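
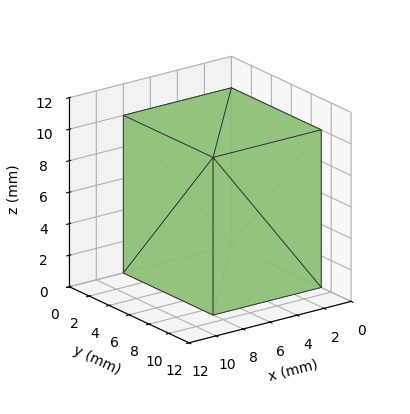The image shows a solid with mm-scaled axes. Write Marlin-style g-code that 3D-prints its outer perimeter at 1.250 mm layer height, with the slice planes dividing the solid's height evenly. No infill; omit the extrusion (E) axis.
Reading the render: the shape is a rectangular box, roughly 8 × 9 mm footprint and 10 mm tall (dimensions read to the nearest mm from the axis ticks). For the g-code, the solid's height is divided into equal slices at the stated Δz and each level perimeter traced with G1 moves after a G0 lift.

; perimeter-only toolpath
G21 ; units = mm
G90 ; absolute positioning
G28 ; home
; layer 1
G0 Z1.250
G0 X0.000 Y0.000
G1 X8.000 Y0.000
G1 X8.000 Y9.000
G1 X0.000 Y9.000
G1 X0.000 Y0.000
; layer 2
G0 Z2.500
G0 X0.000 Y0.000
G1 X8.000 Y0.000
G1 X8.000 Y9.000
G1 X0.000 Y9.000
G1 X0.000 Y0.000
; layer 3
G0 Z3.750
G0 X0.000 Y0.000
G1 X8.000 Y0.000
G1 X8.000 Y9.000
G1 X0.000 Y9.000
G1 X0.000 Y0.000
; layer 4
G0 Z5.000
G0 X0.000 Y0.000
G1 X8.000 Y0.000
G1 X8.000 Y9.000
G1 X0.000 Y9.000
G1 X0.000 Y0.000
; layer 5
G0 Z6.250
G0 X0.000 Y0.000
G1 X8.000 Y0.000
G1 X8.000 Y9.000
G1 X0.000 Y9.000
G1 X0.000 Y0.000
; layer 6
G0 Z7.500
G0 X0.000 Y0.000
G1 X8.000 Y0.000
G1 X8.000 Y9.000
G1 X0.000 Y9.000
G1 X0.000 Y0.000
; layer 7
G0 Z8.750
G0 X0.000 Y0.000
G1 X8.000 Y0.000
G1 X8.000 Y9.000
G1 X0.000 Y9.000
G1 X0.000 Y0.000
; layer 8
G0 Z10.000
G0 X0.000 Y0.000
G1 X8.000 Y0.000
G1 X8.000 Y9.000
G1 X0.000 Y9.000
G1 X0.000 Y0.000
M2 ; end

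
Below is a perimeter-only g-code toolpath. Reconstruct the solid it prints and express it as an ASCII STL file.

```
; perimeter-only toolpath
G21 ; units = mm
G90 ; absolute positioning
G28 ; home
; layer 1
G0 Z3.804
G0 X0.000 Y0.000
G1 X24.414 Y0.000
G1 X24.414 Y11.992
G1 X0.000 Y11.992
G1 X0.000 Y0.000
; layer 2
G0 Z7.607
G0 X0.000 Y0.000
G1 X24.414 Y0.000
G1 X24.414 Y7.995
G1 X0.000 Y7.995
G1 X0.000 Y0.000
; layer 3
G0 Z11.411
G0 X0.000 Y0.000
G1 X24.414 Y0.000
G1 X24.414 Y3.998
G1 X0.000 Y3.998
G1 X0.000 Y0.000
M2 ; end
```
solid part
  facet normal 0.0000 0.0000 -1.0000
    outer loop
      vertex 24.414 15.990 0.000
      vertex 24.414 0.000 0.000
      vertex 0.000 0.000 0.000
    endloop
  endfacet
  facet normal 0.0000 0.0000 -1.0000
    outer loop
      vertex 0.000 15.990 0.000
      vertex 24.414 15.990 0.000
      vertex 0.000 0.000 0.000
    endloop
  endfacet
  facet normal 0.0000 -1.0000 0.0000
    outer loop
      vertex 0.000 0.000 0.000
      vertex 24.414 0.000 0.000
      vertex 24.414 0.000 15.215
    endloop
  endfacet
  facet normal 0.0000 -1.0000 0.0000
    outer loop
      vertex 0.000 0.000 0.000
      vertex 24.414 0.000 15.215
      vertex 0.000 0.000 15.215
    endloop
  endfacet
  facet normal 0.0000 0.6893 0.7244
    outer loop
      vertex 0.000 0.000 15.215
      vertex 24.414 0.000 15.215
      vertex 24.414 15.990 0.000
    endloop
  endfacet
  facet normal 0.0000 0.6893 0.7244
    outer loop
      vertex 0.000 0.000 15.215
      vertex 24.414 15.990 0.000
      vertex 0.000 15.990 0.000
    endloop
  endfacet
  facet normal -1.0000 0.0000 0.0000
    outer loop
      vertex 0.000 0.000 15.215
      vertex 0.000 15.990 0.000
      vertex 0.000 0.000 0.000
    endloop
  endfacet
  facet normal 1.0000 0.0000 0.0000
    outer loop
      vertex 24.414 0.000 0.000
      vertex 24.414 15.990 0.000
      vertex 24.414 0.000 15.215
    endloop
  endfacet
endsolid part

The G0 Z moves step by Δz≈3.804 mm. The G1 loops shrink linearly with z, so the solid tapers from its base footprint up to z≈15.2. Closing with a flat bottom cap and the tapered top and triangulating gives 8 facets — a wedge (ramp): 24.4 × 16 mm base, rising to 15.2 mm along the y=0 edge and sloping linearly to z=0 at y=16.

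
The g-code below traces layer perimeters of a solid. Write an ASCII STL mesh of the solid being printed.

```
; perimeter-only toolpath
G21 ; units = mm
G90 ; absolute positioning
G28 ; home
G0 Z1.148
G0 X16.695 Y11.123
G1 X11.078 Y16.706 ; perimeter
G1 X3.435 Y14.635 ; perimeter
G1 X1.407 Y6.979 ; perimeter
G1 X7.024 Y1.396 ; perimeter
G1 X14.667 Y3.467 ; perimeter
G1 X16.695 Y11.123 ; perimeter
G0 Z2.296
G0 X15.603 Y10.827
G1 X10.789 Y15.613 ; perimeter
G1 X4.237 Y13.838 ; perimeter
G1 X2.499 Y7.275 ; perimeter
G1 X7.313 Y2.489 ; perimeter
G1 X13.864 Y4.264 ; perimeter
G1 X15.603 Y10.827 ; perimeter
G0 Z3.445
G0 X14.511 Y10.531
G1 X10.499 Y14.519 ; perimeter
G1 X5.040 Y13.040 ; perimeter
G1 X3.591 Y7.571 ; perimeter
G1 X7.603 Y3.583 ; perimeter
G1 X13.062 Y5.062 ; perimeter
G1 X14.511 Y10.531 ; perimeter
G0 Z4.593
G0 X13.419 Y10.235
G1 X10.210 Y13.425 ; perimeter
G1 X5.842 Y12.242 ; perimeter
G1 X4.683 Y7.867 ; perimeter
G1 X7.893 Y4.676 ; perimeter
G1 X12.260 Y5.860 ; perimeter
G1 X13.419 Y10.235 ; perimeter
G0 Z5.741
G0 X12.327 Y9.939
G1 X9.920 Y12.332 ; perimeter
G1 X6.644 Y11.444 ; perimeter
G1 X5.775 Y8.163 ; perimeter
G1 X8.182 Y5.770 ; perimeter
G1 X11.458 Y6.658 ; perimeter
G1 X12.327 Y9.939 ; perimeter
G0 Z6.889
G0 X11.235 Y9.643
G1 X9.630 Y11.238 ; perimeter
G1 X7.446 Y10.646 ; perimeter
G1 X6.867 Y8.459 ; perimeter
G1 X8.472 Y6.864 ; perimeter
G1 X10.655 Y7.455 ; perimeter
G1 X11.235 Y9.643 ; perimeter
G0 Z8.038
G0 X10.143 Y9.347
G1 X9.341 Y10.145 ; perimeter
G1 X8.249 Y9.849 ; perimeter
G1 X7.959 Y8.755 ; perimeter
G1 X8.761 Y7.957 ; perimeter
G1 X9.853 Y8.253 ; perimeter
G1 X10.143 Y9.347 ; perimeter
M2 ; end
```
solid part
  facet normal 0.0000 0.0000 -1.0000
    outer loop
      vertex 2.633 15.433 0.000
      vertex 11.368 17.800 0.000
      vertex 17.787 11.419 0.000
    endloop
  endfacet
  facet normal 0.0000 0.0000 -1.0000
    outer loop
      vertex 0.315 6.683 0.000
      vertex 2.633 15.433 0.000
      vertex 17.787 11.419 0.000
    endloop
  endfacet
  facet normal 0.0000 0.0000 -1.0000
    outer loop
      vertex 6.734 0.302 0.000
      vertex 0.315 6.683 0.000
      vertex 17.787 11.419 0.000
    endloop
  endfacet
  facet normal 0.0000 0.0000 -1.0000
    outer loop
      vertex 15.469 2.669 0.000
      vertex 6.734 0.302 0.000
      vertex 17.787 11.419 0.000
    endloop
  endfacet
  facet normal 0.5363 0.5395 0.6491
    outer loop
      vertex 17.787 11.419 0.000
      vertex 11.368 17.800 0.000
      vertex 9.051 9.051 9.186
    endloop
  endfacet
  facet normal -0.1990 0.7342 0.6491
    outer loop
      vertex 11.368 17.800 0.000
      vertex 2.633 15.433 0.000
      vertex 9.051 9.051 9.186
    endloop
  endfacet
  facet normal -0.7353 0.1948 0.6491
    outer loop
      vertex 2.633 15.433 0.000
      vertex 0.315 6.683 0.000
      vertex 9.051 9.051 9.186
    endloop
  endfacet
  facet normal -0.5363 -0.5395 0.6491
    outer loop
      vertex 0.315 6.683 0.000
      vertex 6.734 0.302 0.000
      vertex 9.051 9.051 9.186
    endloop
  endfacet
  facet normal 0.1990 -0.7342 0.6491
    outer loop
      vertex 6.734 0.302 0.000
      vertex 15.469 2.669 0.000
      vertex 9.051 9.051 9.186
    endloop
  endfacet
  facet normal 0.7353 -0.1948 0.6491
    outer loop
      vertex 15.469 2.669 0.000
      vertex 17.787 11.419 0.000
      vertex 9.051 9.051 9.186
    endloop
  endfacet
endsolid part

The G0 Z moves step by Δz≈1.148 mm. The G1 loops shrink linearly with z, so the solid tapers from its base footprint up to z≈9.19. Closing with a flat bottom cap and the tapered top and triangulating gives 10 facets — a regular 6-sided pyramid, base circumscribed radius ≈ 9.05 mm, apex at z ≈ 9.19 mm.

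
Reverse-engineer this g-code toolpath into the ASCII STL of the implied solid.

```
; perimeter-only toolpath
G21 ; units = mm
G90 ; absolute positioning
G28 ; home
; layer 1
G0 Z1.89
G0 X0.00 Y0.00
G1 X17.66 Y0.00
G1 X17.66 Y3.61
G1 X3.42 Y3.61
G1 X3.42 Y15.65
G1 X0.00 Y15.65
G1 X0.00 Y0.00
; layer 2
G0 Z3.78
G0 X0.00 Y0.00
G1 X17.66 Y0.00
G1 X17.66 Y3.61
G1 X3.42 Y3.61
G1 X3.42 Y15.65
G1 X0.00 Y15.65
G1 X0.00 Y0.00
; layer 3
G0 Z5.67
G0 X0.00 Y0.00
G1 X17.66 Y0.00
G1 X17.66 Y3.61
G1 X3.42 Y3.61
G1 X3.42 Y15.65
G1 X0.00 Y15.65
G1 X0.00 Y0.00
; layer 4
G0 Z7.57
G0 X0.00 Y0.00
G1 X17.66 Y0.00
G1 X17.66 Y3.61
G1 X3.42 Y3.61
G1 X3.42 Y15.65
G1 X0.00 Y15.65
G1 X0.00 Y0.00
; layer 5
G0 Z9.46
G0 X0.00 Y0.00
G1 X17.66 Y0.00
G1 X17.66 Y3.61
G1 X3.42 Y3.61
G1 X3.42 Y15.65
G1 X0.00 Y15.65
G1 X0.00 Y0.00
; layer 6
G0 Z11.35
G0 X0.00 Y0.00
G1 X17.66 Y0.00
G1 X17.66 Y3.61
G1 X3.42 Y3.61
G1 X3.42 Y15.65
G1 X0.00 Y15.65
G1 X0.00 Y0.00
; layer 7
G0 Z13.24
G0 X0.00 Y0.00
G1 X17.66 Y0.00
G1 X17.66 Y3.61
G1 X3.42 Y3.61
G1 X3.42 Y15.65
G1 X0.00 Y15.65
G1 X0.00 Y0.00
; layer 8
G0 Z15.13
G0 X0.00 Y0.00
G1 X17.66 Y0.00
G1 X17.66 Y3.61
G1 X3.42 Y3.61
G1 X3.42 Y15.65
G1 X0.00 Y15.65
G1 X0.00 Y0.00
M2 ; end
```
solid part
  facet normal 0.0000 0.0000 -1.0000
    outer loop
      vertex 17.66 3.61 0.00
      vertex 17.66 0.00 0.00
      vertex 0.00 0.00 0.00
    endloop
  endfacet
  facet normal 0.0000 0.0000 -1.0000
    outer loop
      vertex 3.42 3.61 0.00
      vertex 17.66 3.61 0.00
      vertex 0.00 0.00 0.00
    endloop
  endfacet
  facet normal 0.0000 0.0000 -1.0000
    outer loop
      vertex 3.42 15.65 0.00
      vertex 3.42 3.61 0.00
      vertex 0.00 0.00 0.00
    endloop
  endfacet
  facet normal 0.0000 0.0000 -1.0000
    outer loop
      vertex 0.00 15.65 0.00
      vertex 3.42 15.65 0.00
      vertex 0.00 0.00 0.00
    endloop
  endfacet
  facet normal 0.0000 0.0000 1.0000
    outer loop
      vertex 0.00 0.00 15.13
      vertex 17.66 0.00 15.13
      vertex 17.66 3.61 15.13
    endloop
  endfacet
  facet normal 0.0000 0.0000 1.0000
    outer loop
      vertex 0.00 0.00 15.13
      vertex 17.66 3.61 15.13
      vertex 3.42 3.61 15.13
    endloop
  endfacet
  facet normal 0.0000 0.0000 1.0000
    outer loop
      vertex 0.00 0.00 15.13
      vertex 3.42 3.61 15.13
      vertex 3.42 15.65 15.13
    endloop
  endfacet
  facet normal 0.0000 0.0000 1.0000
    outer loop
      vertex 0.00 0.00 15.13
      vertex 3.42 15.65 15.13
      vertex 0.00 15.65 15.13
    endloop
  endfacet
  facet normal 0.0000 -1.0000 0.0000
    outer loop
      vertex 0.00 0.00 0.00
      vertex 17.66 0.00 0.00
      vertex 17.66 0.00 15.13
    endloop
  endfacet
  facet normal 0.0000 -1.0000 0.0000
    outer loop
      vertex 0.00 0.00 0.00
      vertex 17.66 0.00 15.13
      vertex 0.00 0.00 15.13
    endloop
  endfacet
  facet normal 1.0000 0.0000 0.0000
    outer loop
      vertex 17.66 0.00 0.00
      vertex 17.66 3.61 0.00
      vertex 17.66 3.61 15.13
    endloop
  endfacet
  facet normal 1.0000 0.0000 0.0000
    outer loop
      vertex 17.66 0.00 0.00
      vertex 17.66 3.61 15.13
      vertex 17.66 0.00 15.13
    endloop
  endfacet
  facet normal 0.0000 1.0000 0.0000
    outer loop
      vertex 17.66 3.61 0.00
      vertex 3.42 3.61 0.00
      vertex 3.42 3.61 15.13
    endloop
  endfacet
  facet normal 0.0000 1.0000 0.0000
    outer loop
      vertex 17.66 3.61 0.00
      vertex 3.42 3.61 15.13
      vertex 17.66 3.61 15.13
    endloop
  endfacet
  facet normal 1.0000 0.0000 0.0000
    outer loop
      vertex 3.42 3.61 0.00
      vertex 3.42 15.65 0.00
      vertex 3.42 15.65 15.13
    endloop
  endfacet
  facet normal 1.0000 0.0000 0.0000
    outer loop
      vertex 3.42 3.61 0.00
      vertex 3.42 15.65 15.13
      vertex 3.42 3.61 15.13
    endloop
  endfacet
  facet normal 0.0000 1.0000 0.0000
    outer loop
      vertex 3.42 15.65 0.00
      vertex 0.00 15.65 0.00
      vertex 0.00 15.65 15.13
    endloop
  endfacet
  facet normal 0.0000 1.0000 0.0000
    outer loop
      vertex 3.42 15.65 0.00
      vertex 0.00 15.65 15.13
      vertex 3.42 15.65 15.13
    endloop
  endfacet
  facet normal -1.0000 0.0000 0.0000
    outer loop
      vertex 0.00 15.65 0.00
      vertex 0.00 0.00 0.00
      vertex 0.00 0.00 15.13
    endloop
  endfacet
  facet normal -1.0000 0.0000 0.0000
    outer loop
      vertex 0.00 15.65 0.00
      vertex 0.00 0.00 15.13
      vertex 0.00 15.65 15.13
    endloop
  endfacet
endsolid part

The G0 Z moves step by Δz≈1.89 mm. Every layer's G1 loop is the same polygon, so the solid is a straight extrusion of it from z=0 to z≈15.1. Closing with flat bottom and top caps and triangulating gives 20 facets — an L-shaped prism: outer 17.7 × 15.7 mm, arm thicknesses ≈ 3.61 mm (horizontal) and 3.42 mm (vertical), extruded 15.1 mm in z.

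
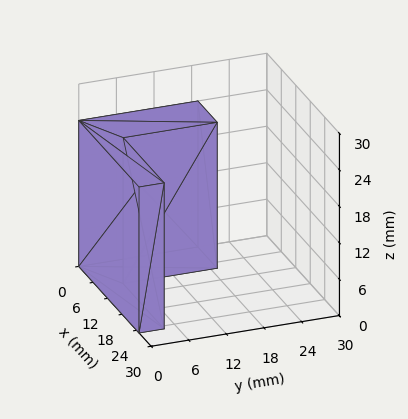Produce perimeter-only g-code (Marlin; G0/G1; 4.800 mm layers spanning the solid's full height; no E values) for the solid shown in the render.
Reading the render: the shape is an L-shaped prism: outer 25 × 19 mm, arm thicknesses ≈ 4 mm (horizontal) and 8 mm (vertical), extruded 24 mm in z (dimensions read to the nearest mm from the axis ticks). For the g-code, the solid's height is divided into equal slices at the stated Δz and each level perimeter traced with G1 moves after a G0 lift.

; perimeter-only toolpath
G21 ; units = mm
G90 ; absolute positioning
G28 ; home
; layer 1
G0 Z4.800
G0 X0.000 Y0.000
G1 X25.000 Y0.000
G1 X25.000 Y4.000
G1 X8.000 Y4.000
G1 X8.000 Y19.000
G1 X0.000 Y19.000
G1 X0.000 Y0.000
; layer 2
G0 Z9.600
G0 X0.000 Y0.000
G1 X25.000 Y0.000
G1 X25.000 Y4.000
G1 X8.000 Y4.000
G1 X8.000 Y19.000
G1 X0.000 Y19.000
G1 X0.000 Y0.000
; layer 3
G0 Z14.400
G0 X0.000 Y0.000
G1 X25.000 Y0.000
G1 X25.000 Y4.000
G1 X8.000 Y4.000
G1 X8.000 Y19.000
G1 X0.000 Y19.000
G1 X0.000 Y0.000
; layer 4
G0 Z19.200
G0 X0.000 Y0.000
G1 X25.000 Y0.000
G1 X25.000 Y4.000
G1 X8.000 Y4.000
G1 X8.000 Y19.000
G1 X0.000 Y19.000
G1 X0.000 Y0.000
; layer 5
G0 Z24.000
G0 X0.000 Y0.000
G1 X25.000 Y0.000
G1 X25.000 Y4.000
G1 X8.000 Y4.000
G1 X8.000 Y19.000
G1 X0.000 Y19.000
G1 X0.000 Y0.000
M2 ; end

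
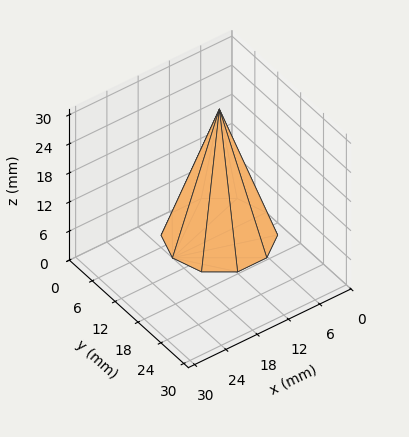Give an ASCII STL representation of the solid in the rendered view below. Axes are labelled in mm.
Reading the render: the shape is a regular 10-sided pyramid, base circumscribed radius ≈ 9 mm, apex at z ≈ 26 mm (dimensions read to the nearest mm from the axis ticks). For the STL, each face is triangulated and given an outward normal.

solid part
  facet normal 0.0000 0.0000 -1.0000
    outer loop
      vertex 11.8 17.6 0.0
      vertex 16.3 14.3 0.0
      vertex 18.0 9.0 0.0
    endloop
  endfacet
  facet normal 0.0000 0.0000 -1.0000
    outer loop
      vertex 6.2 17.6 0.0
      vertex 11.8 17.6 0.0
      vertex 18.0 9.0 0.0
    endloop
  endfacet
  facet normal 0.0000 0.0000 -1.0000
    outer loop
      vertex 1.7 14.3 0.0
      vertex 6.2 17.6 0.0
      vertex 18.0 9.0 0.0
    endloop
  endfacet
  facet normal 0.0000 0.0000 -1.0000
    outer loop
      vertex 0.0 9.0 0.0
      vertex 1.7 14.3 0.0
      vertex 18.0 9.0 0.0
    endloop
  endfacet
  facet normal 0.0000 0.0000 -1.0000
    outer loop
      vertex 1.7 3.7 0.0
      vertex 0.0 9.0 0.0
      vertex 18.0 9.0 0.0
    endloop
  endfacet
  facet normal 0.0000 0.0000 -1.0000
    outer loop
      vertex 6.2 0.4 0.0
      vertex 1.7 3.7 0.0
      vertex 18.0 9.0 0.0
    endloop
  endfacet
  facet normal 0.0000 0.0000 -1.0000
    outer loop
      vertex 11.8 0.4 0.0
      vertex 6.2 0.4 0.0
      vertex 18.0 9.0 0.0
    endloop
  endfacet
  facet normal 0.0000 0.0000 -1.0000
    outer loop
      vertex 16.3 3.7 0.0
      vertex 11.8 0.4 0.0
      vertex 18.0 9.0 0.0
    endloop
  endfacet
  facet normal 0.9044 0.2901 0.3130
    outer loop
      vertex 18.0 9.0 0.0
      vertex 16.3 14.3 0.0
      vertex 9.0 9.0 26.0
    endloop
  endfacet
  facet normal 0.5615 0.7657 0.3137
    outer loop
      vertex 16.3 14.3 0.0
      vertex 11.8 17.6 0.0
      vertex 9.0 9.0 26.0
    endloop
  endfacet
  facet normal 0.0000 0.9494 0.3140
    outer loop
      vertex 11.8 17.6 0.0
      vertex 6.2 17.6 0.0
      vertex 9.0 9.0 26.0
    endloop
  endfacet
  facet normal -0.5615 0.7657 0.3137
    outer loop
      vertex 6.2 17.6 0.0
      vertex 1.7 14.3 0.0
      vertex 9.0 9.0 26.0
    endloop
  endfacet
  facet normal -0.9044 0.2901 0.3130
    outer loop
      vertex 1.7 14.3 0.0
      vertex 0.0 9.0 0.0
      vertex 9.0 9.0 26.0
    endloop
  endfacet
  facet normal -0.9044 -0.2901 0.3130
    outer loop
      vertex 0.0 9.0 0.0
      vertex 1.7 3.7 0.0
      vertex 9.0 9.0 26.0
    endloop
  endfacet
  facet normal -0.5615 -0.7657 0.3137
    outer loop
      vertex 1.7 3.7 0.0
      vertex 6.2 0.4 0.0
      vertex 9.0 9.0 26.0
    endloop
  endfacet
  facet normal 0.0000 -0.9494 0.3140
    outer loop
      vertex 6.2 0.4 0.0
      vertex 11.8 0.4 0.0
      vertex 9.0 9.0 26.0
    endloop
  endfacet
  facet normal 0.5615 -0.7657 0.3137
    outer loop
      vertex 11.8 0.4 0.0
      vertex 16.3 3.7 0.0
      vertex 9.0 9.0 26.0
    endloop
  endfacet
  facet normal 0.9044 -0.2901 0.3130
    outer loop
      vertex 16.3 3.7 0.0
      vertex 18.0 9.0 0.0
      vertex 9.0 9.0 26.0
    endloop
  endfacet
endsolid part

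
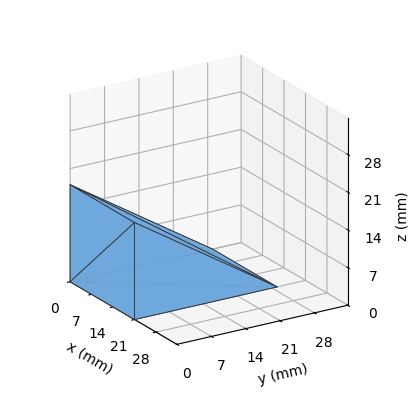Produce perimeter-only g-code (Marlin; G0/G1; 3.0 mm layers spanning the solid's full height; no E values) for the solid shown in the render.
Reading the render: the shape is a wedge (ramp): 21 × 29 mm base, rising to 18 mm along the y=0 edge and sloping linearly to z=0 at y=29 (dimensions read to the nearest mm from the axis ticks). For the g-code, the solid's height is divided into equal slices at the stated Δz and each level perimeter traced with G1 moves after a G0 lift.

; perimeter-only toolpath
G21 ; units = mm
G90 ; absolute positioning
G28 ; home
; layer 1
G0 Z3.0
G0 X0.0 Y0.0
G1 X21.0 Y0.0
G1 X21.0 Y24.2
G1 X0.0 Y24.2
G1 X0.0 Y0.0
; layer 2
G0 Z6.0
G0 X0.0 Y0.0
G1 X21.0 Y0.0
G1 X21.0 Y19.3
G1 X0.0 Y19.3
G1 X0.0 Y0.0
; layer 3
G0 Z9.0
G0 X0.0 Y0.0
G1 X21.0 Y0.0
G1 X21.0 Y14.5
G1 X0.0 Y14.5
G1 X0.0 Y0.0
; layer 4
G0 Z12.0
G0 X0.0 Y0.0
G1 X21.0 Y0.0
G1 X21.0 Y9.7
G1 X0.0 Y9.7
G1 X0.0 Y0.0
; layer 5
G0 Z15.0
G0 X0.0 Y0.0
G1 X21.0 Y0.0
G1 X21.0 Y4.8
G1 X0.0 Y4.8
G1 X0.0 Y0.0
M2 ; end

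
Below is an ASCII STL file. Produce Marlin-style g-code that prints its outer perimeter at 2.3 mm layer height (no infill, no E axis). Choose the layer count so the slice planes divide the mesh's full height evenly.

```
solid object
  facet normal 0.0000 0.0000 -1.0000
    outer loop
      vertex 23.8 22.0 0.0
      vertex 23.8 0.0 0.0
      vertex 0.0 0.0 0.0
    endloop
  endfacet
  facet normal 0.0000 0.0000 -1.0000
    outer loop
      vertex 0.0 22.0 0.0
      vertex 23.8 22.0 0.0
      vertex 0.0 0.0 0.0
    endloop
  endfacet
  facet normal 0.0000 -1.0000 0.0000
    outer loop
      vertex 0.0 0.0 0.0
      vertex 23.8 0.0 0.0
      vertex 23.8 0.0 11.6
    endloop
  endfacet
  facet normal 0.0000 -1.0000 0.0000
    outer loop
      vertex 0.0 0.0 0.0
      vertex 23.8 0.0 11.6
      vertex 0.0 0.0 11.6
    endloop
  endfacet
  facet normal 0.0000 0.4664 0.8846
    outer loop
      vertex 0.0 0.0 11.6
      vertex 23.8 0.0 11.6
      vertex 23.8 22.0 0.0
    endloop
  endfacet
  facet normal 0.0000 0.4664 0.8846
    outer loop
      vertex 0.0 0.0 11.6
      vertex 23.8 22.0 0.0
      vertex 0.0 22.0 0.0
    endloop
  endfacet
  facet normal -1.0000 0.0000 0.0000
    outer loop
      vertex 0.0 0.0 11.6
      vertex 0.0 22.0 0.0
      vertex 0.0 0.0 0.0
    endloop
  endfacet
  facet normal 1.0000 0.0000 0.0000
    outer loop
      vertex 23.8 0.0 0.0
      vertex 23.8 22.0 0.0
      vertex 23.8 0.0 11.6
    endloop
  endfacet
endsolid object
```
; perimeter-only toolpath
G21 ; units = mm
G90 ; absolute positioning
G28 ; home
; layer 1
G0 Z2.3
G0 X0.0 Y0.0
G1 X23.8 Y0.0
G1 X23.8 Y17.6
G1 X0.0 Y17.6
G1 X0.0 Y0.0
; layer 2
G0 Z4.6
G0 X0.0 Y0.0
G1 X23.8 Y0.0
G1 X23.8 Y13.2
G1 X0.0 Y13.2
G1 X0.0 Y0.0
; layer 3
G0 Z7.0
G0 X0.0 Y0.0
G1 X23.8 Y0.0
G1 X23.8 Y8.8
G1 X0.0 Y8.8
G1 X0.0 Y0.0
; layer 4
G0 Z9.3
G0 X0.0 Y0.0
G1 X23.8 Y0.0
G1 X23.8 Y4.4
G1 X0.0 Y4.4
G1 X0.0 Y0.0
M2 ; end

The solid is a wedge (ramp): 23.8 × 22 mm base, rising to 11.6 mm along the y=0 edge and sloping linearly to z=0 at y=22. Slicing at Δz = 2.3 mm — 5 equal slices spanning the solid's height, so layer i sits at z = i·h/5 — gives 4 non-empty perimeters. Each is a 4-segment closed polygon; G0 lifts to the layer z and rapids to the start vertex, then G1 traces the edges. The cross-section shrinks linearly with z (the slice at the apex is degenerate and omitted).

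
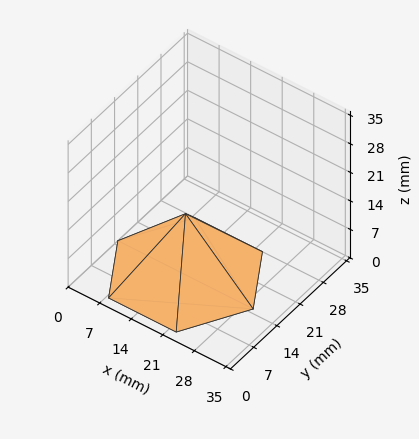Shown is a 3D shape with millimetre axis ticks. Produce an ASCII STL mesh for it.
Reading the render: the shape is a regular 6-sided pyramid, base circumscribed radius ≈ 15 mm, apex at z ≈ 15 mm (dimensions read to the nearest mm from the axis ticks). For the STL, each face is triangulated and given an outward normal.

solid part
  facet normal 0.0000 0.0000 -1.0000
    outer loop
      vertex 7.50 27.99 0.00
      vertex 22.50 27.99 0.00
      vertex 30.00 15.00 0.00
    endloop
  endfacet
  facet normal 0.0000 0.0000 -1.0000
    outer loop
      vertex 0.00 15.00 0.00
      vertex 7.50 27.99 0.00
      vertex 30.00 15.00 0.00
    endloop
  endfacet
  facet normal 0.0000 0.0000 -1.0000
    outer loop
      vertex 7.50 2.01 0.00
      vertex 0.00 15.00 0.00
      vertex 30.00 15.00 0.00
    endloop
  endfacet
  facet normal 0.0000 0.0000 -1.0000
    outer loop
      vertex 22.50 2.01 0.00
      vertex 7.50 2.01 0.00
      vertex 30.00 15.00 0.00
    endloop
  endfacet
  facet normal 0.6547 0.3780 0.6547
    outer loop
      vertex 30.00 15.00 0.00
      vertex 22.50 27.99 0.00
      vertex 15.00 15.00 15.00
    endloop
  endfacet
  facet normal 0.0000 0.7559 0.6546
    outer loop
      vertex 22.50 27.99 0.00
      vertex 7.50 27.99 0.00
      vertex 15.00 15.00 15.00
    endloop
  endfacet
  facet normal -0.6547 0.3780 0.6547
    outer loop
      vertex 7.50 27.99 0.00
      vertex 0.00 15.00 0.00
      vertex 15.00 15.00 15.00
    endloop
  endfacet
  facet normal -0.6547 -0.3780 0.6547
    outer loop
      vertex 0.00 15.00 0.00
      vertex 7.50 2.01 0.00
      vertex 15.00 15.00 15.00
    endloop
  endfacet
  facet normal 0.0000 -0.7559 0.6546
    outer loop
      vertex 7.50 2.01 0.00
      vertex 22.50 2.01 0.00
      vertex 15.00 15.00 15.00
    endloop
  endfacet
  facet normal 0.6547 -0.3780 0.6547
    outer loop
      vertex 22.50 2.01 0.00
      vertex 30.00 15.00 0.00
      vertex 15.00 15.00 15.00
    endloop
  endfacet
endsolid part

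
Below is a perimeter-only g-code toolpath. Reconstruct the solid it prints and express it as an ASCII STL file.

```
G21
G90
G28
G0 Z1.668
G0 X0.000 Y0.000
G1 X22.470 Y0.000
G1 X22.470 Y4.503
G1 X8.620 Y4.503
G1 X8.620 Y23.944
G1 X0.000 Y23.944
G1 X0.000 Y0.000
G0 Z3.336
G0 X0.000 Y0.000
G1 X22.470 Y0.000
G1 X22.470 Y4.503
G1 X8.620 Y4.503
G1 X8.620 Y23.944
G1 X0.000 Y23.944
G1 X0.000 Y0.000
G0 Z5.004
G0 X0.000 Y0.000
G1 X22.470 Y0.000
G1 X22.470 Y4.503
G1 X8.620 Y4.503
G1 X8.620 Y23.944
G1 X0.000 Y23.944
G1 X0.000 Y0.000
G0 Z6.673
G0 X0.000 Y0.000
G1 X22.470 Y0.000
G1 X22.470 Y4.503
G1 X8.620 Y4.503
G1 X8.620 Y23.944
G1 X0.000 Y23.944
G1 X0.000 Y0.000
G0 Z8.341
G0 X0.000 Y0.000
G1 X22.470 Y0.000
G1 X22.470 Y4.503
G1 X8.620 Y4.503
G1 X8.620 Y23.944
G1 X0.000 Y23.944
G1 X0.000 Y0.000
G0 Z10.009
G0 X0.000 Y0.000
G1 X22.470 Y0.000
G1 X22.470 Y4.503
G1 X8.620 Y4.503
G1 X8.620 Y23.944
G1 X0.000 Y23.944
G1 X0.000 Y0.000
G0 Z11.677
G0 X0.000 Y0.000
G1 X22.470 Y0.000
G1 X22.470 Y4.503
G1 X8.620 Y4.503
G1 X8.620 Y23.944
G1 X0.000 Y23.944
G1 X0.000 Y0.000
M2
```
solid part
  facet normal 0.0000 0.0000 -1.0000
    outer loop
      vertex 22.470 4.503 0.000
      vertex 22.470 0.000 0.000
      vertex 0.000 0.000 0.000
    endloop
  endfacet
  facet normal 0.0000 0.0000 -1.0000
    outer loop
      vertex 8.620 4.503 0.000
      vertex 22.470 4.503 0.000
      vertex 0.000 0.000 0.000
    endloop
  endfacet
  facet normal 0.0000 0.0000 -1.0000
    outer loop
      vertex 8.620 23.944 0.000
      vertex 8.620 4.503 0.000
      vertex 0.000 0.000 0.000
    endloop
  endfacet
  facet normal 0.0000 0.0000 -1.0000
    outer loop
      vertex 0.000 23.944 0.000
      vertex 8.620 23.944 0.000
      vertex 0.000 0.000 0.000
    endloop
  endfacet
  facet normal 0.0000 0.0000 1.0000
    outer loop
      vertex 0.000 0.000 11.677
      vertex 22.470 0.000 11.677
      vertex 22.470 4.503 11.677
    endloop
  endfacet
  facet normal 0.0000 0.0000 1.0000
    outer loop
      vertex 0.000 0.000 11.677
      vertex 22.470 4.503 11.677
      vertex 8.620 4.503 11.677
    endloop
  endfacet
  facet normal 0.0000 0.0000 1.0000
    outer loop
      vertex 0.000 0.000 11.677
      vertex 8.620 4.503 11.677
      vertex 8.620 23.944 11.677
    endloop
  endfacet
  facet normal 0.0000 0.0000 1.0000
    outer loop
      vertex 0.000 0.000 11.677
      vertex 8.620 23.944 11.677
      vertex 0.000 23.944 11.677
    endloop
  endfacet
  facet normal 0.0000 -1.0000 0.0000
    outer loop
      vertex 0.000 0.000 0.000
      vertex 22.470 0.000 0.000
      vertex 22.470 0.000 11.677
    endloop
  endfacet
  facet normal 0.0000 -1.0000 0.0000
    outer loop
      vertex 0.000 0.000 0.000
      vertex 22.470 0.000 11.677
      vertex 0.000 0.000 11.677
    endloop
  endfacet
  facet normal 1.0000 0.0000 0.0000
    outer loop
      vertex 22.470 0.000 0.000
      vertex 22.470 4.503 0.000
      vertex 22.470 4.503 11.677
    endloop
  endfacet
  facet normal 1.0000 0.0000 0.0000
    outer loop
      vertex 22.470 0.000 0.000
      vertex 22.470 4.503 11.677
      vertex 22.470 0.000 11.677
    endloop
  endfacet
  facet normal 0.0000 1.0000 0.0000
    outer loop
      vertex 22.470 4.503 0.000
      vertex 8.620 4.503 0.000
      vertex 8.620 4.503 11.677
    endloop
  endfacet
  facet normal 0.0000 1.0000 0.0000
    outer loop
      vertex 22.470 4.503 0.000
      vertex 8.620 4.503 11.677
      vertex 22.470 4.503 11.677
    endloop
  endfacet
  facet normal 1.0000 0.0000 0.0000
    outer loop
      vertex 8.620 4.503 0.000
      vertex 8.620 23.944 0.000
      vertex 8.620 23.944 11.677
    endloop
  endfacet
  facet normal 1.0000 0.0000 0.0000
    outer loop
      vertex 8.620 4.503 0.000
      vertex 8.620 23.944 11.677
      vertex 8.620 4.503 11.677
    endloop
  endfacet
  facet normal 0.0000 1.0000 0.0000
    outer loop
      vertex 8.620 23.944 0.000
      vertex 0.000 23.944 0.000
      vertex 0.000 23.944 11.677
    endloop
  endfacet
  facet normal 0.0000 1.0000 0.0000
    outer loop
      vertex 8.620 23.944 0.000
      vertex 0.000 23.944 11.677
      vertex 8.620 23.944 11.677
    endloop
  endfacet
  facet normal -1.0000 0.0000 0.0000
    outer loop
      vertex 0.000 23.944 0.000
      vertex 0.000 0.000 0.000
      vertex 0.000 0.000 11.677
    endloop
  endfacet
  facet normal -1.0000 0.0000 0.0000
    outer loop
      vertex 0.000 23.944 0.000
      vertex 0.000 0.000 11.677
      vertex 0.000 23.944 11.677
    endloop
  endfacet
endsolid part

The G0 Z moves step by Δz≈1.668 mm. Every layer's G1 loop is the same polygon, so the solid is a straight extrusion of it from z=0 to z≈11.7. Closing with flat bottom and top caps and triangulating gives 20 facets — an L-shaped prism: outer 22.5 × 23.9 mm, arm thicknesses ≈ 4.5 mm (horizontal) and 8.62 mm (vertical), extruded 11.7 mm in z.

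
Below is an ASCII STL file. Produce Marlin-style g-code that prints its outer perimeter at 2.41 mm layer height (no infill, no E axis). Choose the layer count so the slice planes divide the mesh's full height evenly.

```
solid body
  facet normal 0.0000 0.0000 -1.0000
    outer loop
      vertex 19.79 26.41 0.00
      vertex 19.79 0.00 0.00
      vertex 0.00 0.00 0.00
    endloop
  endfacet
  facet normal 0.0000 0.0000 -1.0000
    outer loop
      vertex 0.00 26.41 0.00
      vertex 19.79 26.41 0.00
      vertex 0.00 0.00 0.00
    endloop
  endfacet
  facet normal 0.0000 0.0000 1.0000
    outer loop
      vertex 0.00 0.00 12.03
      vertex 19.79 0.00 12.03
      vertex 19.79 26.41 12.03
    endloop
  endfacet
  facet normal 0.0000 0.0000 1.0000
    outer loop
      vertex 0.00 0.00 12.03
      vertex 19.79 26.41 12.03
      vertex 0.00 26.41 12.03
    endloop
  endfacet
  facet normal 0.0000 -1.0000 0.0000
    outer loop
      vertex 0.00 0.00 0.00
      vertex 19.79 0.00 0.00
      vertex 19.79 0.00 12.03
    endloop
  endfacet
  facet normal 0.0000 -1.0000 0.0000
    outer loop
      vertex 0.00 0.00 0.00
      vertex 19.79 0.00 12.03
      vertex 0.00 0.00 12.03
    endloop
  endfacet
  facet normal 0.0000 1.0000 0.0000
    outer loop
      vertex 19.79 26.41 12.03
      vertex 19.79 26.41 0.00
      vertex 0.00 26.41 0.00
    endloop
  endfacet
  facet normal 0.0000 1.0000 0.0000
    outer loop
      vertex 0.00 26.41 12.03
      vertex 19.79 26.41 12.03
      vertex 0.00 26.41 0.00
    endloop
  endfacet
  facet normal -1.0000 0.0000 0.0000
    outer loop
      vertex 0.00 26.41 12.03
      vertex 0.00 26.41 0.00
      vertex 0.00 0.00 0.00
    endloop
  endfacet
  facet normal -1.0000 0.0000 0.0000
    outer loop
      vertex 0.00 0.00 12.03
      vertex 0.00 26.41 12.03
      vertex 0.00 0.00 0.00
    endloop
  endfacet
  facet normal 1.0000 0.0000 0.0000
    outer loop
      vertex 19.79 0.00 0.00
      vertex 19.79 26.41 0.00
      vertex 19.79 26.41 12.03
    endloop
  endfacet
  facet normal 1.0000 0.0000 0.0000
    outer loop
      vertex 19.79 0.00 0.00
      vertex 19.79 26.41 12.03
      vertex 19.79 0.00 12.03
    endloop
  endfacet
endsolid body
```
; perimeter-only toolpath
G21 ; units = mm
G90 ; absolute positioning
G28 ; home
; layer 1
G0 Z2.41
G0 X0.00 Y0.00
G1 X19.79 Y0.00
G1 X19.79 Y26.41
G1 X0.00 Y26.41
G1 X0.00 Y0.00
; layer 2
G0 Z4.81
G0 X0.00 Y0.00
G1 X19.79 Y0.00
G1 X19.79 Y26.41
G1 X0.00 Y26.41
G1 X0.00 Y0.00
; layer 3
G0 Z7.22
G0 X0.00 Y0.00
G1 X19.79 Y0.00
G1 X19.79 Y26.41
G1 X0.00 Y26.41
G1 X0.00 Y0.00
; layer 4
G0 Z9.62
G0 X0.00 Y0.00
G1 X19.79 Y0.00
G1 X19.79 Y26.41
G1 X0.00 Y26.41
G1 X0.00 Y0.00
; layer 5
G0 Z12.03
G0 X0.00 Y0.00
G1 X19.79 Y0.00
G1 X19.79 Y26.41
G1 X0.00 Y26.41
G1 X0.00 Y0.00
M2 ; end

The solid is a rectangular box, roughly 19.8 × 26.4 mm footprint and 12 mm tall. Slicing at Δz = 2.41 mm — 5 equal slices spanning the solid's height, so layer i sits at z = i·h/5 — gives 5 non-empty perimeters. Each is a 4-segment closed polygon; G0 lifts to the layer z and rapids to the start vertex, then G1 traces the edges.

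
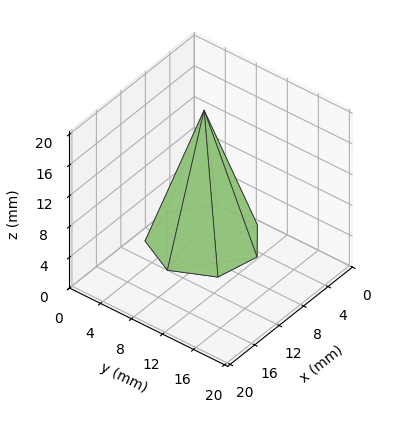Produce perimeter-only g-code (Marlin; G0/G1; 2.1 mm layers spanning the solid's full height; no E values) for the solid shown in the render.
Reading the render: the shape is a regular 7-sided pyramid, base circumscribed radius ≈ 6 mm, apex at z ≈ 17 mm (dimensions read to the nearest mm from the axis ticks). For the g-code, the solid's height is divided into equal slices at the stated Δz and each level perimeter traced with G1 moves after a G0 lift.

; perimeter-only toolpath
G21 ; units = mm
G90 ; absolute positioning
G28 ; home
; layer 1
G0 Z2.1
G0 X11.2 Y6.0
G1 X9.2 Y10.1
G1 X4.9 Y11.1
G1 X1.3 Y8.3
G1 X1.3 Y3.7
G1 X4.9 Y0.9
G1 X9.2 Y1.9
G1 X11.2 Y6.0
; layer 2
G0 Z4.2
G0 X10.5 Y6.0
G1 X8.8 Y9.5
G1 X5.0 Y10.4
G1 X1.9 Y7.9
G1 X1.9 Y4.0
G1 X5.0 Y1.6
G1 X8.8 Y2.5
G1 X10.5 Y6.0
; layer 3
G0 Z6.4
G0 X9.8 Y6.0
G1 X8.3 Y8.9
G1 X5.2 Y9.6
G1 X2.6 Y7.6
G1 X2.6 Y4.4
G1 X5.2 Y2.4
G1 X8.3 Y3.1
G1 X9.8 Y6.0
; layer 4
G0 Z8.5
G0 X9.0 Y6.0
G1 X7.8 Y8.3
G1 X5.3 Y8.9
G1 X3.3 Y7.3
G1 X3.3 Y4.7
G1 X5.3 Y3.1
G1 X7.8 Y3.6
G1 X9.0 Y6.0
; layer 5
G0 Z10.6
G0 X8.2 Y6.0
G1 X7.4 Y7.8
G1 X5.5 Y8.2
G1 X4.0 Y7.0
G1 X4.0 Y5.0
G1 X5.5 Y3.8
G1 X7.4 Y4.2
G1 X8.2 Y6.0
; layer 6
G0 Z12.8
G0 X7.5 Y6.0
G1 X6.9 Y7.2
G1 X5.7 Y7.5
G1 X4.7 Y6.7
G1 X4.7 Y5.3
G1 X5.7 Y4.5
G1 X6.9 Y4.8
G1 X7.5 Y6.0
; layer 7
G0 Z14.9
G0 X6.8 Y6.0
G1 X6.5 Y6.6
G1 X5.8 Y6.7
G1 X5.3 Y6.3
G1 X5.3 Y5.7
G1 X5.8 Y5.3
G1 X6.5 Y5.4
G1 X6.8 Y6.0
M2 ; end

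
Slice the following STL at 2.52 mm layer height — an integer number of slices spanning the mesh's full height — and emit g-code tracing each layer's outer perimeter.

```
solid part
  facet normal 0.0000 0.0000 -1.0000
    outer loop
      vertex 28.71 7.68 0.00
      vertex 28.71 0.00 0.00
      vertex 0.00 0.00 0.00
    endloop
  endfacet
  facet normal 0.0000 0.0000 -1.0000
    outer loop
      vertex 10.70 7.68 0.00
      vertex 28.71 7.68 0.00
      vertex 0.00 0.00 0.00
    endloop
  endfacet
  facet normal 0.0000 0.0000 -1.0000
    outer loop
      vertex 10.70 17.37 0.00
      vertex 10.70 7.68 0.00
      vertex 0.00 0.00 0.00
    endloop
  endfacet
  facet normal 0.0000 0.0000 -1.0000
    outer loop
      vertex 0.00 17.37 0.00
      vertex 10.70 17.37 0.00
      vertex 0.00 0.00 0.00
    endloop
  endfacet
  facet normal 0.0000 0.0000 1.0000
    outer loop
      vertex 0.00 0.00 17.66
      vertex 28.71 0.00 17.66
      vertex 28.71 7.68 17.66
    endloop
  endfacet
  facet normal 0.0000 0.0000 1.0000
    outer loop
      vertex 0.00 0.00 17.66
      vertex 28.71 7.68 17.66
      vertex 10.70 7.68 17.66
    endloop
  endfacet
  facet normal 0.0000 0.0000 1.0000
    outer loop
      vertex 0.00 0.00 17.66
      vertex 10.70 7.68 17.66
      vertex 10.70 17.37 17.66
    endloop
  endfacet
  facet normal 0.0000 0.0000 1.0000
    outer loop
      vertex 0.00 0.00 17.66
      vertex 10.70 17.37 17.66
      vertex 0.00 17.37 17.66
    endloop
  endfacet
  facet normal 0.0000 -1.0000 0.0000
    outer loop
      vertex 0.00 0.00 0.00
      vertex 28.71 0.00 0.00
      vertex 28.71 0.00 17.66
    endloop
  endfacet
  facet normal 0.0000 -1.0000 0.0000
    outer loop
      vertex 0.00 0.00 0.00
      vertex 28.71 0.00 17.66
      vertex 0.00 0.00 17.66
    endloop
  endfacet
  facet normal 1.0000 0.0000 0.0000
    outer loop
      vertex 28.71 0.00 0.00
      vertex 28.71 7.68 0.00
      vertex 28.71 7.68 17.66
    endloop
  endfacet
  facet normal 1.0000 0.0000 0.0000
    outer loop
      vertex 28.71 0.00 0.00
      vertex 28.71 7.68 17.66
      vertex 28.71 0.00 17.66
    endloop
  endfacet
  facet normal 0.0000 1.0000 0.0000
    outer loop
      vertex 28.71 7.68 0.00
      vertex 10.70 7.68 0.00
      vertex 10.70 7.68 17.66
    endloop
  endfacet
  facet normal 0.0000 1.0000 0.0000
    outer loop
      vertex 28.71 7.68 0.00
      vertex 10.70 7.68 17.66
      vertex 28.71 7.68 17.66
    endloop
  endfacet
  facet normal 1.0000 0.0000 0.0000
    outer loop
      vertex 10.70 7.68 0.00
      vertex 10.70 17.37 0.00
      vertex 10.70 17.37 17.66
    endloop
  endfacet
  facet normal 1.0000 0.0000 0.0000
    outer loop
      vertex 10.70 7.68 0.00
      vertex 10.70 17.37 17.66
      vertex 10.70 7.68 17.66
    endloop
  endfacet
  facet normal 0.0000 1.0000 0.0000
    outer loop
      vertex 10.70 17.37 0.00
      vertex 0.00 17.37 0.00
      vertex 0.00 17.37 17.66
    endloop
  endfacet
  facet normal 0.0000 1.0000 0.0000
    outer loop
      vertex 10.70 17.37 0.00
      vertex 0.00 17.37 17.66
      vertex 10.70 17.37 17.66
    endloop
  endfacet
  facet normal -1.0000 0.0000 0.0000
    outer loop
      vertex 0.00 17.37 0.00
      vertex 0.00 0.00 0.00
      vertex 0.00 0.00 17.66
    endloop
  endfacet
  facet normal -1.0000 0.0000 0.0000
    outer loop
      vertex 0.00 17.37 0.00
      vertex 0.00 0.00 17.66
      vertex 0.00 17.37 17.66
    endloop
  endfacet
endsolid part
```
; perimeter-only toolpath
G21 ; units = mm
G90 ; absolute positioning
G28 ; home
; layer 1
G0 Z2.52
G0 X0.00 Y0.00
G1 X28.71 Y0.00
G1 X28.71 Y7.68
G1 X10.70 Y7.68
G1 X10.70 Y17.37
G1 X0.00 Y17.37
G1 X0.00 Y0.00
; layer 2
G0 Z5.05
G0 X0.00 Y0.00
G1 X28.71 Y0.00
G1 X28.71 Y7.68
G1 X10.70 Y7.68
G1 X10.70 Y17.37
G1 X0.00 Y17.37
G1 X0.00 Y0.00
; layer 3
G0 Z7.57
G0 X0.00 Y0.00
G1 X28.71 Y0.00
G1 X28.71 Y7.68
G1 X10.70 Y7.68
G1 X10.70 Y17.37
G1 X0.00 Y17.37
G1 X0.00 Y0.00
; layer 4
G0 Z10.09
G0 X0.00 Y0.00
G1 X28.71 Y0.00
G1 X28.71 Y7.68
G1 X10.70 Y7.68
G1 X10.70 Y17.37
G1 X0.00 Y17.37
G1 X0.00 Y0.00
; layer 5
G0 Z12.61
G0 X0.00 Y0.00
G1 X28.71 Y0.00
G1 X28.71 Y7.68
G1 X10.70 Y7.68
G1 X10.70 Y17.37
G1 X0.00 Y17.37
G1 X0.00 Y0.00
; layer 6
G0 Z15.14
G0 X0.00 Y0.00
G1 X28.71 Y0.00
G1 X28.71 Y7.68
G1 X10.70 Y7.68
G1 X10.70 Y17.37
G1 X0.00 Y17.37
G1 X0.00 Y0.00
; layer 7
G0 Z17.66
G0 X0.00 Y0.00
G1 X28.71 Y0.00
G1 X28.71 Y7.68
G1 X10.70 Y7.68
G1 X10.70 Y17.37
G1 X0.00 Y17.37
G1 X0.00 Y0.00
M2 ; end

The solid is an L-shaped prism: outer 28.7 × 17.4 mm, arm thicknesses ≈ 7.68 mm (horizontal) and 10.7 mm (vertical), extruded 17.7 mm in z. Slicing at Δz = 2.52 mm — 7 equal slices spanning the solid's height, so layer i sits at z = i·h/7 — gives 7 non-empty perimeters. Each is a 6-segment closed polygon; G0 lifts to the layer z and rapids to the start vertex, then G1 traces the edges.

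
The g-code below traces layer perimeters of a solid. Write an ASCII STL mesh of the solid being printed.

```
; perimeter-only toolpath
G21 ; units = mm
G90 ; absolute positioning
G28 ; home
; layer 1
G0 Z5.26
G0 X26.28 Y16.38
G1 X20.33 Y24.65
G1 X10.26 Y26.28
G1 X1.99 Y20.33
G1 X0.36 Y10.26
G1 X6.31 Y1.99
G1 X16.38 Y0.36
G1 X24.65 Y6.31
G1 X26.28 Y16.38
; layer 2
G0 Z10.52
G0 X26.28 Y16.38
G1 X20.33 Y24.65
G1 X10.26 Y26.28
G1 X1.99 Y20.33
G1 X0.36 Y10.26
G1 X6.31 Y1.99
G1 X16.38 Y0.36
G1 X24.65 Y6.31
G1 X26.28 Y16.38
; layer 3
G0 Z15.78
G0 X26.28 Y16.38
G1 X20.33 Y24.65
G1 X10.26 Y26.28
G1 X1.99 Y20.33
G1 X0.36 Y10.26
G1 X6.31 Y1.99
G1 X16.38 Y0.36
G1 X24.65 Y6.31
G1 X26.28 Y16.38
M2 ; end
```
solid part
  facet normal 0.0000 0.0000 -1.0000
    outer loop
      vertex 10.26 26.28 0.00
      vertex 20.33 24.65 0.00
      vertex 26.28 16.38 0.00
    endloop
  endfacet
  facet normal 0.0000 0.0000 -1.0000
    outer loop
      vertex 1.99 20.33 0.00
      vertex 10.26 26.28 0.00
      vertex 26.28 16.38 0.00
    endloop
  endfacet
  facet normal 0.0000 0.0000 -1.0000
    outer loop
      vertex 0.36 10.26 0.00
      vertex 1.99 20.33 0.00
      vertex 26.28 16.38 0.00
    endloop
  endfacet
  facet normal 0.0000 0.0000 -1.0000
    outer loop
      vertex 6.31 1.99 0.00
      vertex 0.36 10.26 0.00
      vertex 26.28 16.38 0.00
    endloop
  endfacet
  facet normal 0.0000 0.0000 -1.0000
    outer loop
      vertex 16.38 0.36 0.00
      vertex 6.31 1.99 0.00
      vertex 26.28 16.38 0.00
    endloop
  endfacet
  facet normal 0.0000 0.0000 -1.0000
    outer loop
      vertex 24.65 6.31 0.00
      vertex 16.38 0.36 0.00
      vertex 26.28 16.38 0.00
    endloop
  endfacet
  facet normal 0.0000 0.0000 1.0000
    outer loop
      vertex 26.28 16.38 15.78
      vertex 20.33 24.65 15.78
      vertex 10.26 26.28 15.78
    endloop
  endfacet
  facet normal 0.0000 0.0000 1.0000
    outer loop
      vertex 26.28 16.38 15.78
      vertex 10.26 26.28 15.78
      vertex 1.99 20.33 15.78
    endloop
  endfacet
  facet normal 0.0000 0.0000 1.0000
    outer loop
      vertex 26.28 16.38 15.78
      vertex 1.99 20.33 15.78
      vertex 0.36 10.26 15.78
    endloop
  endfacet
  facet normal 0.0000 0.0000 1.0000
    outer loop
      vertex 26.28 16.38 15.78
      vertex 0.36 10.26 15.78
      vertex 6.31 1.99 15.78
    endloop
  endfacet
  facet normal 0.0000 0.0000 1.0000
    outer loop
      vertex 26.28 16.38 15.78
      vertex 6.31 1.99 15.78
      vertex 16.38 0.36 15.78
    endloop
  endfacet
  facet normal 0.0000 0.0000 1.0000
    outer loop
      vertex 26.28 16.38 15.78
      vertex 16.38 0.36 15.78
      vertex 24.65 6.31 15.78
    endloop
  endfacet
  facet normal 0.8117 0.5840 0.0000
    outer loop
      vertex 26.28 16.38 0.00
      vertex 20.33 24.65 0.00
      vertex 20.33 24.65 15.78
    endloop
  endfacet
  facet normal 0.8117 0.5840 0.0000
    outer loop
      vertex 26.28 16.38 0.00
      vertex 20.33 24.65 15.78
      vertex 26.28 16.38 15.78
    endloop
  endfacet
  facet normal 0.1598 0.9872 0.0000
    outer loop
      vertex 20.33 24.65 0.00
      vertex 10.26 26.28 0.00
      vertex 10.26 26.28 15.78
    endloop
  endfacet
  facet normal 0.1598 0.9872 0.0000
    outer loop
      vertex 20.33 24.65 0.00
      vertex 10.26 26.28 15.78
      vertex 20.33 24.65 15.78
    endloop
  endfacet
  facet normal -0.5840 0.8117 0.0000
    outer loop
      vertex 10.26 26.28 0.00
      vertex 1.99 20.33 0.00
      vertex 1.99 20.33 15.78
    endloop
  endfacet
  facet normal -0.5840 0.8117 0.0000
    outer loop
      vertex 10.26 26.28 0.00
      vertex 1.99 20.33 15.78
      vertex 10.26 26.28 15.78
    endloop
  endfacet
  facet normal -0.9872 0.1598 0.0000
    outer loop
      vertex 1.99 20.33 0.00
      vertex 0.36 10.26 0.00
      vertex 0.36 10.26 15.78
    endloop
  endfacet
  facet normal -0.9872 0.1598 0.0000
    outer loop
      vertex 1.99 20.33 0.00
      vertex 0.36 10.26 15.78
      vertex 1.99 20.33 15.78
    endloop
  endfacet
  facet normal -0.8117 -0.5840 0.0000
    outer loop
      vertex 0.36 10.26 0.00
      vertex 6.31 1.99 0.00
      vertex 6.31 1.99 15.78
    endloop
  endfacet
  facet normal -0.8117 -0.5840 0.0000
    outer loop
      vertex 0.36 10.26 0.00
      vertex 6.31 1.99 15.78
      vertex 0.36 10.26 15.78
    endloop
  endfacet
  facet normal -0.1598 -0.9872 0.0000
    outer loop
      vertex 6.31 1.99 0.00
      vertex 16.38 0.36 0.00
      vertex 16.38 0.36 15.78
    endloop
  endfacet
  facet normal -0.1598 -0.9872 0.0000
    outer loop
      vertex 6.31 1.99 0.00
      vertex 16.38 0.36 15.78
      vertex 6.31 1.99 15.78
    endloop
  endfacet
  facet normal 0.5840 -0.8117 0.0000
    outer loop
      vertex 16.38 0.36 0.00
      vertex 24.65 6.31 0.00
      vertex 24.65 6.31 15.78
    endloop
  endfacet
  facet normal 0.5840 -0.8117 0.0000
    outer loop
      vertex 16.38 0.36 0.00
      vertex 24.65 6.31 15.78
      vertex 16.38 0.36 15.78
    endloop
  endfacet
  facet normal 0.9872 -0.1598 0.0000
    outer loop
      vertex 24.65 6.31 0.00
      vertex 26.28 16.38 0.00
      vertex 26.28 16.38 15.78
    endloop
  endfacet
  facet normal 0.9872 -0.1598 0.0000
    outer loop
      vertex 24.65 6.31 0.00
      vertex 26.28 16.38 15.78
      vertex 24.65 6.31 15.78
    endloop
  endfacet
endsolid part

The G0 Z moves step by Δz≈5.26 mm. Every layer's G1 loop is the same polygon, so the solid is a straight extrusion of it from z=0 to z≈15.8. Closing with flat bottom and top caps and triangulating gives 28 facets — a regular 8-sided prism (a cylinder approximated with 8 flat sides), circumscribed radius ≈ 13.3 mm, height ≈ 15.8 mm.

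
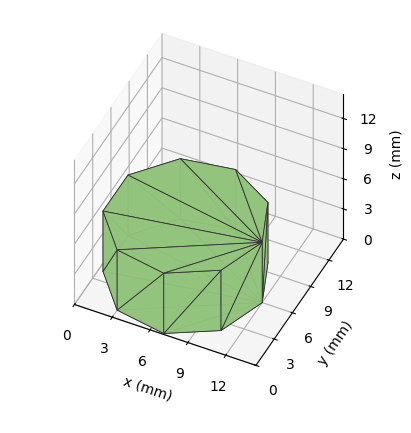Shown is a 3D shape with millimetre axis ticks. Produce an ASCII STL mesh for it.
Reading the render: the shape is a regular 9-sided prism (a cylinder approximated with 9 flat sides), circumscribed radius ≈ 6 mm, height ≈ 6 mm (dimensions read to the nearest mm from the axis ticks). For the STL, each face is triangulated and given an outward normal.

solid part
  facet normal 0.0000 0.0000 -1.0000
    outer loop
      vertex 7.042 11.909 0.000
      vertex 10.596 9.857 0.000
      vertex 12.000 6.000 0.000
    endloop
  endfacet
  facet normal 0.0000 0.0000 -1.0000
    outer loop
      vertex 3.000 11.196 0.000
      vertex 7.042 11.909 0.000
      vertex 12.000 6.000 0.000
    endloop
  endfacet
  facet normal 0.0000 0.0000 -1.0000
    outer loop
      vertex 0.362 8.052 0.000
      vertex 3.000 11.196 0.000
      vertex 12.000 6.000 0.000
    endloop
  endfacet
  facet normal 0.0000 0.0000 -1.0000
    outer loop
      vertex 0.362 3.948 0.000
      vertex 0.362 8.052 0.000
      vertex 12.000 6.000 0.000
    endloop
  endfacet
  facet normal 0.0000 0.0000 -1.0000
    outer loop
      vertex 3.000 0.804 0.000
      vertex 0.362 3.948 0.000
      vertex 12.000 6.000 0.000
    endloop
  endfacet
  facet normal 0.0000 0.0000 -1.0000
    outer loop
      vertex 7.042 0.091 0.000
      vertex 3.000 0.804 0.000
      vertex 12.000 6.000 0.000
    endloop
  endfacet
  facet normal 0.0000 0.0000 -1.0000
    outer loop
      vertex 10.596 2.143 0.000
      vertex 7.042 0.091 0.000
      vertex 12.000 6.000 0.000
    endloop
  endfacet
  facet normal 0.0000 0.0000 1.0000
    outer loop
      vertex 12.000 6.000 6.000
      vertex 10.596 9.857 6.000
      vertex 7.042 11.909 6.000
    endloop
  endfacet
  facet normal 0.0000 0.0000 1.0000
    outer loop
      vertex 12.000 6.000 6.000
      vertex 7.042 11.909 6.000
      vertex 3.000 11.196 6.000
    endloop
  endfacet
  facet normal 0.0000 0.0000 1.0000
    outer loop
      vertex 12.000 6.000 6.000
      vertex 3.000 11.196 6.000
      vertex 0.362 8.052 6.000
    endloop
  endfacet
  facet normal 0.0000 0.0000 1.0000
    outer loop
      vertex 12.000 6.000 6.000
      vertex 0.362 8.052 6.000
      vertex 0.362 3.948 6.000
    endloop
  endfacet
  facet normal 0.0000 0.0000 1.0000
    outer loop
      vertex 12.000 6.000 6.000
      vertex 0.362 3.948 6.000
      vertex 3.000 0.804 6.000
    endloop
  endfacet
  facet normal 0.0000 0.0000 1.0000
    outer loop
      vertex 12.000 6.000 6.000
      vertex 3.000 0.804 6.000
      vertex 7.042 0.091 6.000
    endloop
  endfacet
  facet normal 0.0000 0.0000 1.0000
    outer loop
      vertex 12.000 6.000 6.000
      vertex 7.042 0.091 6.000
      vertex 10.596 2.143 6.000
    endloop
  endfacet
  facet normal 0.9397 0.3421 0.0000
    outer loop
      vertex 12.000 6.000 0.000
      vertex 10.596 9.857 0.000
      vertex 10.596 9.857 6.000
    endloop
  endfacet
  facet normal 0.9397 0.3421 0.0000
    outer loop
      vertex 12.000 6.000 0.000
      vertex 10.596 9.857 6.000
      vertex 12.000 6.000 6.000
    endloop
  endfacet
  facet normal 0.5000 0.8660 0.0000
    outer loop
      vertex 10.596 9.857 0.000
      vertex 7.042 11.909 0.000
      vertex 7.042 11.909 6.000
    endloop
  endfacet
  facet normal 0.5000 0.8660 0.0000
    outer loop
      vertex 10.596 9.857 0.000
      vertex 7.042 11.909 6.000
      vertex 10.596 9.857 6.000
    endloop
  endfacet
  facet normal -0.1737 0.9848 0.0000
    outer loop
      vertex 7.042 11.909 0.000
      vertex 3.000 11.196 0.000
      vertex 3.000 11.196 6.000
    endloop
  endfacet
  facet normal -0.1737 0.9848 0.0000
    outer loop
      vertex 7.042 11.909 0.000
      vertex 3.000 11.196 6.000
      vertex 7.042 11.909 6.000
    endloop
  endfacet
  facet normal -0.7661 0.6428 0.0000
    outer loop
      vertex 3.000 11.196 0.000
      vertex 0.362 8.052 0.000
      vertex 0.362 8.052 6.000
    endloop
  endfacet
  facet normal -0.7661 0.6428 0.0000
    outer loop
      vertex 3.000 11.196 0.000
      vertex 0.362 8.052 6.000
      vertex 3.000 11.196 6.000
    endloop
  endfacet
  facet normal -1.0000 0.0000 0.0000
    outer loop
      vertex 0.362 8.052 0.000
      vertex 0.362 3.948 0.000
      vertex 0.362 3.948 6.000
    endloop
  endfacet
  facet normal -1.0000 0.0000 0.0000
    outer loop
      vertex 0.362 8.052 0.000
      vertex 0.362 3.948 6.000
      vertex 0.362 8.052 6.000
    endloop
  endfacet
  facet normal -0.7661 -0.6428 0.0000
    outer loop
      vertex 0.362 3.948 0.000
      vertex 3.000 0.804 0.000
      vertex 3.000 0.804 6.000
    endloop
  endfacet
  facet normal -0.7661 -0.6428 0.0000
    outer loop
      vertex 0.362 3.948 0.000
      vertex 3.000 0.804 6.000
      vertex 0.362 3.948 6.000
    endloop
  endfacet
  facet normal -0.1737 -0.9848 0.0000
    outer loop
      vertex 3.000 0.804 0.000
      vertex 7.042 0.091 0.000
      vertex 7.042 0.091 6.000
    endloop
  endfacet
  facet normal -0.1737 -0.9848 0.0000
    outer loop
      vertex 3.000 0.804 0.000
      vertex 7.042 0.091 6.000
      vertex 3.000 0.804 6.000
    endloop
  endfacet
  facet normal 0.5000 -0.8660 0.0000
    outer loop
      vertex 7.042 0.091 0.000
      vertex 10.596 2.143 0.000
      vertex 10.596 2.143 6.000
    endloop
  endfacet
  facet normal 0.5000 -0.8660 0.0000
    outer loop
      vertex 7.042 0.091 0.000
      vertex 10.596 2.143 6.000
      vertex 7.042 0.091 6.000
    endloop
  endfacet
  facet normal 0.9397 -0.3421 0.0000
    outer loop
      vertex 10.596 2.143 0.000
      vertex 12.000 6.000 0.000
      vertex 12.000 6.000 6.000
    endloop
  endfacet
  facet normal 0.9397 -0.3421 0.0000
    outer loop
      vertex 10.596 2.143 0.000
      vertex 12.000 6.000 6.000
      vertex 10.596 2.143 6.000
    endloop
  endfacet
endsolid part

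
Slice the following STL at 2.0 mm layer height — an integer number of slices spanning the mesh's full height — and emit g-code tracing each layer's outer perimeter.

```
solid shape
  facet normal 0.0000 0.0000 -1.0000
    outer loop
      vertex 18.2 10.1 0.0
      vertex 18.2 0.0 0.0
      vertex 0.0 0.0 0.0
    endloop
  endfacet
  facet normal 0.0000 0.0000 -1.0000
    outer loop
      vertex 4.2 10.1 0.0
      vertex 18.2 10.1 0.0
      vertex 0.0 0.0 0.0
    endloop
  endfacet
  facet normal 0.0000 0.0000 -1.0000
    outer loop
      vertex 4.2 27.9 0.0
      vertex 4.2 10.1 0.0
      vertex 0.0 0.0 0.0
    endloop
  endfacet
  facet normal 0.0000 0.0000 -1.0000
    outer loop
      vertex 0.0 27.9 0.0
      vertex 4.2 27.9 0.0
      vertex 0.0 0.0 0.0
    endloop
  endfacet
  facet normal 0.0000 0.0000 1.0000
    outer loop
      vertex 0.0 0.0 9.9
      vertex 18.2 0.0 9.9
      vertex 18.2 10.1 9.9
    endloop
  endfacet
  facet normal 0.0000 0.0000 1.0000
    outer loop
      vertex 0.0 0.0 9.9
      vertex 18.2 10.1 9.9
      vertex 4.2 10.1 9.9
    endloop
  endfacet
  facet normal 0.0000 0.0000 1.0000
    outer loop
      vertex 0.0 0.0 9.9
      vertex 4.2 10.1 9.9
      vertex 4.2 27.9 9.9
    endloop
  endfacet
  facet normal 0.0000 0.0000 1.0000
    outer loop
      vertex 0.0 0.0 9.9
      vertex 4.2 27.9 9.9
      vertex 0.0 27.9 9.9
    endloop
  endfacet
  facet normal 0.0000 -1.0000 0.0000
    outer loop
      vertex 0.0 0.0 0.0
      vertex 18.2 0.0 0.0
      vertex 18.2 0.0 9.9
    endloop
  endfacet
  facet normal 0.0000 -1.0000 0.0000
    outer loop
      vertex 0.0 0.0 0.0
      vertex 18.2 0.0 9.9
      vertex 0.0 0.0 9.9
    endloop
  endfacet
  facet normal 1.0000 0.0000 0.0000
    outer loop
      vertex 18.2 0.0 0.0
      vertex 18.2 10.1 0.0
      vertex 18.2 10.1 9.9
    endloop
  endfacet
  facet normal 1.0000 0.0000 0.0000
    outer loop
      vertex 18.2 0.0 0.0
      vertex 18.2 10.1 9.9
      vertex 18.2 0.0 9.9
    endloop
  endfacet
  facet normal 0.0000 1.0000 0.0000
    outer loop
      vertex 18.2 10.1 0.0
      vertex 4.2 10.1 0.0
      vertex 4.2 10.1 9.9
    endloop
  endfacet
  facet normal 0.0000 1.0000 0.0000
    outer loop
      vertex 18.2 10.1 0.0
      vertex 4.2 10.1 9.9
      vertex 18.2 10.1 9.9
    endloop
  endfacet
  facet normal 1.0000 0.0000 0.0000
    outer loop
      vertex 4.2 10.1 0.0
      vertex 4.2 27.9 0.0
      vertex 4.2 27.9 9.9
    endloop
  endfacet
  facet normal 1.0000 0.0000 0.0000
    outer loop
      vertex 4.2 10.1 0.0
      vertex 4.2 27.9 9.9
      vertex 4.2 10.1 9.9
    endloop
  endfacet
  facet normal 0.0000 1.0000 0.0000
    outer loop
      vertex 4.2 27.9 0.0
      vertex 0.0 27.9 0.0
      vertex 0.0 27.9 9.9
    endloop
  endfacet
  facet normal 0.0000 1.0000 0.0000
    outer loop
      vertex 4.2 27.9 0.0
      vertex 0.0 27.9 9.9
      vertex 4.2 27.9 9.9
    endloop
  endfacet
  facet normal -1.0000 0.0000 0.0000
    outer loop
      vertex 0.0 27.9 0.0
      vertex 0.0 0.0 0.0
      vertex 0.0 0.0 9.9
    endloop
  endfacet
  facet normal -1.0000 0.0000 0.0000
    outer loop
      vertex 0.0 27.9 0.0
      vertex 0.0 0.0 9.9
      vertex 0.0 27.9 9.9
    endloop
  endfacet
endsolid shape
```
; perimeter-only toolpath
G21 ; units = mm
G90 ; absolute positioning
G28 ; home
; layer 1
G0 Z2.0
G0 X0.0 Y0.0
G1 X18.2 Y0.0
G1 X18.2 Y10.1
G1 X4.2 Y10.1
G1 X4.2 Y27.9
G1 X0.0 Y27.9
G1 X0.0 Y0.0
; layer 2
G0 Z4.0
G0 X0.0 Y0.0
G1 X18.2 Y0.0
G1 X18.2 Y10.1
G1 X4.2 Y10.1
G1 X4.2 Y27.9
G1 X0.0 Y27.9
G1 X0.0 Y0.0
; layer 3
G0 Z5.9
G0 X0.0 Y0.0
G1 X18.2 Y0.0
G1 X18.2 Y10.1
G1 X4.2 Y10.1
G1 X4.2 Y27.9
G1 X0.0 Y27.9
G1 X0.0 Y0.0
; layer 4
G0 Z7.9
G0 X0.0 Y0.0
G1 X18.2 Y0.0
G1 X18.2 Y10.1
G1 X4.2 Y10.1
G1 X4.2 Y27.9
G1 X0.0 Y27.9
G1 X0.0 Y0.0
; layer 5
G0 Z9.9
G0 X0.0 Y0.0
G1 X18.2 Y0.0
G1 X18.2 Y10.1
G1 X4.2 Y10.1
G1 X4.2 Y27.9
G1 X0.0 Y27.9
G1 X0.0 Y0.0
M2 ; end

The solid is an L-shaped prism: outer 18.2 × 27.9 mm, arm thicknesses ≈ 10.1 mm (horizontal) and 4.2 mm (vertical), extruded 9.9 mm in z. Slicing at Δz = 2.0 mm — 5 equal slices spanning the solid's height, so layer i sits at z = i·h/5 — gives 5 non-empty perimeters. Each is a 6-segment closed polygon; G0 lifts to the layer z and rapids to the start vertex, then G1 traces the edges.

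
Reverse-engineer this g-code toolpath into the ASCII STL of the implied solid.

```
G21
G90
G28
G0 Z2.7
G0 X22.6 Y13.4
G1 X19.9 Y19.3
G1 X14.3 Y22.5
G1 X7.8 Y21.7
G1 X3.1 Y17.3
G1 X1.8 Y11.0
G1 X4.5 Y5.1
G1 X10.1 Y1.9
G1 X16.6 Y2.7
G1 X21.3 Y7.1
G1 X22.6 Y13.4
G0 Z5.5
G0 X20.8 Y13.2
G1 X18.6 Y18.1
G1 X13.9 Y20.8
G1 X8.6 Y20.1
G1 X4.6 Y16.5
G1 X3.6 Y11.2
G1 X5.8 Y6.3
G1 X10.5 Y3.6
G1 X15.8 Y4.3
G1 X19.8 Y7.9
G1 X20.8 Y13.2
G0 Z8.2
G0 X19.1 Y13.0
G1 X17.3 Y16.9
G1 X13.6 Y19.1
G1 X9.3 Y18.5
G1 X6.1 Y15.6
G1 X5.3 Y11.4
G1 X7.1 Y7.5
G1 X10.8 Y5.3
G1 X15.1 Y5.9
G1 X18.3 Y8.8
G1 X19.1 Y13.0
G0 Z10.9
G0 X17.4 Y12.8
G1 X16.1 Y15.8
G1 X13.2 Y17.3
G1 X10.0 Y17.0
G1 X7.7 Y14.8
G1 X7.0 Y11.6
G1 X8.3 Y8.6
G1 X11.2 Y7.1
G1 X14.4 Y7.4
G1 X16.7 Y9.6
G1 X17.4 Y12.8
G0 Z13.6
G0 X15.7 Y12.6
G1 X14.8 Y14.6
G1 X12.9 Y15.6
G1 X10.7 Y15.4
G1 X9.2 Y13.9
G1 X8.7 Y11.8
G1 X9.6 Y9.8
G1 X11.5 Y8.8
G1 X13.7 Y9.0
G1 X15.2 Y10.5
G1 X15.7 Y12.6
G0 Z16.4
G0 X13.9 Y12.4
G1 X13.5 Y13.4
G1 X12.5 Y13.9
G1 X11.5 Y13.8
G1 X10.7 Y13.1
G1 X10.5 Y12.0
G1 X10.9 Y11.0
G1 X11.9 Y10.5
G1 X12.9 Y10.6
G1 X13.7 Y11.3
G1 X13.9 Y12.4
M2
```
solid part
  facet normal 0.0000 0.0000 -1.0000
    outer loop
      vertex 14.6 24.2 0.0
      vertex 21.2 20.5 0.0
      vertex 24.3 13.6 0.0
    endloop
  endfacet
  facet normal 0.0000 0.0000 -1.0000
    outer loop
      vertex 7.1 23.3 0.0
      vertex 14.6 24.2 0.0
      vertex 24.3 13.6 0.0
    endloop
  endfacet
  facet normal 0.0000 0.0000 -1.0000
    outer loop
      vertex 1.6 18.2 0.0
      vertex 7.1 23.3 0.0
      vertex 24.3 13.6 0.0
    endloop
  endfacet
  facet normal 0.0000 0.0000 -1.0000
    outer loop
      vertex 0.1 10.8 0.0
      vertex 1.6 18.2 0.0
      vertex 24.3 13.6 0.0
    endloop
  endfacet
  facet normal 0.0000 0.0000 -1.0000
    outer loop
      vertex 3.2 3.9 0.0
      vertex 0.1 10.8 0.0
      vertex 24.3 13.6 0.0
    endloop
  endfacet
  facet normal 0.0000 0.0000 -1.0000
    outer loop
      vertex 9.8 0.2 0.0
      vertex 3.2 3.9 0.0
      vertex 24.3 13.6 0.0
    endloop
  endfacet
  facet normal 0.0000 0.0000 -1.0000
    outer loop
      vertex 17.3 1.1 0.0
      vertex 9.8 0.2 0.0
      vertex 24.3 13.6 0.0
    endloop
  endfacet
  facet normal 0.0000 0.0000 -1.0000
    outer loop
      vertex 22.8 6.2 0.0
      vertex 17.3 1.1 0.0
      vertex 24.3 13.6 0.0
    endloop
  endfacet
  facet normal 0.7794 0.3502 0.5195
    outer loop
      vertex 24.3 13.6 0.0
      vertex 21.2 20.5 0.0
      vertex 12.2 12.2 19.1
    endloop
  endfacet
  facet normal 0.4176 0.7448 0.5204
    outer loop
      vertex 21.2 20.5 0.0
      vertex 14.6 24.2 0.0
      vertex 12.2 12.2 19.1
    endloop
  endfacet
  facet normal -0.1018 0.8481 0.5200
    outer loop
      vertex 14.6 24.2 0.0
      vertex 7.1 23.3 0.0
      vertex 12.2 12.2 19.1
    endloop
  endfacet
  facet normal -0.5811 0.6266 0.5193
    outer loop
      vertex 7.1 23.3 0.0
      vertex 1.6 18.2 0.0
      vertex 12.2 12.2 19.1
    endloop
  endfacet
  facet normal -0.8381 0.1699 0.5185
    outer loop
      vertex 1.6 18.2 0.0
      vertex 0.1 10.8 0.0
      vertex 12.2 12.2 19.1
    endloop
  endfacet
  facet normal -0.7794 -0.3502 0.5195
    outer loop
      vertex 0.1 10.8 0.0
      vertex 3.2 3.9 0.0
      vertex 12.2 12.2 19.1
    endloop
  endfacet
  facet normal -0.4176 -0.7448 0.5204
    outer loop
      vertex 3.2 3.9 0.0
      vertex 9.8 0.2 0.0
      vertex 12.2 12.2 19.1
    endloop
  endfacet
  facet normal 0.1018 -0.8481 0.5200
    outer loop
      vertex 9.8 0.2 0.0
      vertex 17.3 1.1 0.0
      vertex 12.2 12.2 19.1
    endloop
  endfacet
  facet normal 0.5811 -0.6266 0.5193
    outer loop
      vertex 17.3 1.1 0.0
      vertex 22.8 6.2 0.0
      vertex 12.2 12.2 19.1
    endloop
  endfacet
  facet normal 0.8381 -0.1699 0.5185
    outer loop
      vertex 22.8 6.2 0.0
      vertex 24.3 13.6 0.0
      vertex 12.2 12.2 19.1
    endloop
  endfacet
endsolid part

The G0 Z moves step by Δz≈2.7 mm. The G1 loops shrink linearly with z, so the solid tapers from its base footprint up to z≈19.1. Closing with a flat bottom cap and the tapered top and triangulating gives 18 facets — a regular 10-sided pyramid, base circumscribed radius ≈ 12.2 mm, apex at z ≈ 19.1 mm.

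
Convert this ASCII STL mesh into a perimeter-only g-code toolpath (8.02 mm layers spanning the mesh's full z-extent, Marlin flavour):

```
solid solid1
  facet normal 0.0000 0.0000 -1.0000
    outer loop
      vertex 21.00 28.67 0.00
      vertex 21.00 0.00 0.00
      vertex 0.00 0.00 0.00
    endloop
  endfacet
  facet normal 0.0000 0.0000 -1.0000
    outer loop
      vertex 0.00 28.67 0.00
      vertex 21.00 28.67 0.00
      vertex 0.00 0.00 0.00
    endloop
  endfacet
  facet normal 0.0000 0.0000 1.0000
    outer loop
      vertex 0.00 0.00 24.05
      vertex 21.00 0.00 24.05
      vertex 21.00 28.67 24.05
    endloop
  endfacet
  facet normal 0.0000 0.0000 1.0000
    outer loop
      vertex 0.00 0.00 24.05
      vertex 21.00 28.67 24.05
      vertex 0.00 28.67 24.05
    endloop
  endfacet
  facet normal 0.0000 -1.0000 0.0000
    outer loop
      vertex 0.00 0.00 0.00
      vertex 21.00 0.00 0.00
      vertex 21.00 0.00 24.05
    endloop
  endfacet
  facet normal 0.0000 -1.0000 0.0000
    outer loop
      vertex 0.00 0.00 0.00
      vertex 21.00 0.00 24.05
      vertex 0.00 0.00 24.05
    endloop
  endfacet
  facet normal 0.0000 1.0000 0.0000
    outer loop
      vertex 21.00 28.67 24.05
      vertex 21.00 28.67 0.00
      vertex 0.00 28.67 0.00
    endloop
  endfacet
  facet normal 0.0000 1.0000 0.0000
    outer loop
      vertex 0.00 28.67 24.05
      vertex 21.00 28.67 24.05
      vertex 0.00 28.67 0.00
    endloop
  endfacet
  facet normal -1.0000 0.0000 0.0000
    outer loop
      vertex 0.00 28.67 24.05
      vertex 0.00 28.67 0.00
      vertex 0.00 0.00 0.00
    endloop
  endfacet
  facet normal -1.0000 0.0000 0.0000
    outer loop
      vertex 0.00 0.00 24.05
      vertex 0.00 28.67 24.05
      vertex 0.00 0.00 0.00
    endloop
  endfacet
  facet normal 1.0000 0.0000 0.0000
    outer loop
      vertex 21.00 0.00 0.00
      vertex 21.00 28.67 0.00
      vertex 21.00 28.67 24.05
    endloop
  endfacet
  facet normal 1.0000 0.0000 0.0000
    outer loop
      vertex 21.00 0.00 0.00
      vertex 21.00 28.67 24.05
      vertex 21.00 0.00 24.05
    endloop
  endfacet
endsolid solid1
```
; perimeter-only toolpath
G21 ; units = mm
G90 ; absolute positioning
G28 ; home
; layer 1
G0 Z8.02
G0 X0.00 Y0.00
G1 X21.00 Y0.00
G1 X21.00 Y28.67
G1 X0.00 Y28.67
G1 X0.00 Y0.00
; layer 2
G0 Z16.03
G0 X0.00 Y0.00
G1 X21.00 Y0.00
G1 X21.00 Y28.67
G1 X0.00 Y28.67
G1 X0.00 Y0.00
; layer 3
G0 Z24.05
G0 X0.00 Y0.00
G1 X21.00 Y0.00
G1 X21.00 Y28.67
G1 X0.00 Y28.67
G1 X0.00 Y0.00
M2 ; end

The solid is a rectangular box, roughly 21 × 28.7 mm footprint and 24.1 mm tall. Slicing at Δz = 8.02 mm — 3 equal slices spanning the solid's height, so layer i sits at z = i·h/3 — gives 3 non-empty perimeters. Each is a 4-segment closed polygon; G0 lifts to the layer z and rapids to the start vertex, then G1 traces the edges.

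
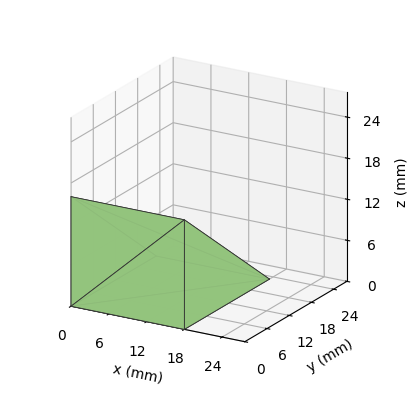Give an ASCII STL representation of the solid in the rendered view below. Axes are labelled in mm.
Reading the render: the shape is a wedge (ramp): 18 × 23 mm base, rising to 16 mm along the y=0 edge and sloping linearly to z=0 at y=23 (dimensions read to the nearest mm from the axis ticks). For the STL, each face is triangulated and given an outward normal.

solid part
  facet normal 0.0000 0.0000 -1.0000
    outer loop
      vertex 18.0 23.0 0.0
      vertex 18.0 0.0 0.0
      vertex 0.0 0.0 0.0
    endloop
  endfacet
  facet normal 0.0000 0.0000 -1.0000
    outer loop
      vertex 0.0 23.0 0.0
      vertex 18.0 23.0 0.0
      vertex 0.0 0.0 0.0
    endloop
  endfacet
  facet normal 0.0000 -1.0000 0.0000
    outer loop
      vertex 0.0 0.0 0.0
      vertex 18.0 0.0 0.0
      vertex 18.0 0.0 16.0
    endloop
  endfacet
  facet normal 0.0000 -1.0000 0.0000
    outer loop
      vertex 0.0 0.0 0.0
      vertex 18.0 0.0 16.0
      vertex 0.0 0.0 16.0
    endloop
  endfacet
  facet normal 0.0000 0.5711 0.8209
    outer loop
      vertex 0.0 0.0 16.0
      vertex 18.0 0.0 16.0
      vertex 18.0 23.0 0.0
    endloop
  endfacet
  facet normal 0.0000 0.5711 0.8209
    outer loop
      vertex 0.0 0.0 16.0
      vertex 18.0 23.0 0.0
      vertex 0.0 23.0 0.0
    endloop
  endfacet
  facet normal -1.0000 0.0000 0.0000
    outer loop
      vertex 0.0 0.0 16.0
      vertex 0.0 23.0 0.0
      vertex 0.0 0.0 0.0
    endloop
  endfacet
  facet normal 1.0000 0.0000 0.0000
    outer loop
      vertex 18.0 0.0 0.0
      vertex 18.0 23.0 0.0
      vertex 18.0 0.0 16.0
    endloop
  endfacet
endsolid part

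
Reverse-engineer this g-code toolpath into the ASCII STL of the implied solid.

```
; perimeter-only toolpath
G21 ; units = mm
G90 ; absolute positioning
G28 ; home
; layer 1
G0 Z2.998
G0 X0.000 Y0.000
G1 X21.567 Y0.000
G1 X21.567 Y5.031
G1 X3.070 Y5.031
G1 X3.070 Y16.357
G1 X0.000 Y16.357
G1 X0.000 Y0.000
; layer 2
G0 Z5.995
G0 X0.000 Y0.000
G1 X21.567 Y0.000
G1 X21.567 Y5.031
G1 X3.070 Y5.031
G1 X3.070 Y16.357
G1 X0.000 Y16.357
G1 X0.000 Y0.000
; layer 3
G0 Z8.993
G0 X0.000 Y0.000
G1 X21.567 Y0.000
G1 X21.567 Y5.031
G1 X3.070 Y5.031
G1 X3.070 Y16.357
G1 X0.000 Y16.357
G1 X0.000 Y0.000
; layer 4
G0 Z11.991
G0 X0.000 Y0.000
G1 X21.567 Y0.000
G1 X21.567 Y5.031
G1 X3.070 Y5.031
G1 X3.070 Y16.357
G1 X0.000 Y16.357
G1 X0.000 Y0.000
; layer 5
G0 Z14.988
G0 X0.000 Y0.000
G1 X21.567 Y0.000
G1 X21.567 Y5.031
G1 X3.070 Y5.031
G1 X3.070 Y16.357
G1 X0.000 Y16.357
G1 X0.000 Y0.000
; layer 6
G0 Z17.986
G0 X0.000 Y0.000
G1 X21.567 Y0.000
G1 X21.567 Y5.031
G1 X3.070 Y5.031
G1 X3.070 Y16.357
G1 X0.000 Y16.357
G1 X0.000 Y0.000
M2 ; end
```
solid part
  facet normal 0.0000 0.0000 -1.0000
    outer loop
      vertex 21.567 5.031 0.000
      vertex 21.567 0.000 0.000
      vertex 0.000 0.000 0.000
    endloop
  endfacet
  facet normal 0.0000 0.0000 -1.0000
    outer loop
      vertex 3.070 5.031 0.000
      vertex 21.567 5.031 0.000
      vertex 0.000 0.000 0.000
    endloop
  endfacet
  facet normal 0.0000 0.0000 -1.0000
    outer loop
      vertex 3.070 16.357 0.000
      vertex 3.070 5.031 0.000
      vertex 0.000 0.000 0.000
    endloop
  endfacet
  facet normal 0.0000 0.0000 -1.0000
    outer loop
      vertex 0.000 16.357 0.000
      vertex 3.070 16.357 0.000
      vertex 0.000 0.000 0.000
    endloop
  endfacet
  facet normal 0.0000 0.0000 1.0000
    outer loop
      vertex 0.000 0.000 17.986
      vertex 21.567 0.000 17.986
      vertex 21.567 5.031 17.986
    endloop
  endfacet
  facet normal 0.0000 0.0000 1.0000
    outer loop
      vertex 0.000 0.000 17.986
      vertex 21.567 5.031 17.986
      vertex 3.070 5.031 17.986
    endloop
  endfacet
  facet normal 0.0000 0.0000 1.0000
    outer loop
      vertex 0.000 0.000 17.986
      vertex 3.070 5.031 17.986
      vertex 3.070 16.357 17.986
    endloop
  endfacet
  facet normal 0.0000 0.0000 1.0000
    outer loop
      vertex 0.000 0.000 17.986
      vertex 3.070 16.357 17.986
      vertex 0.000 16.357 17.986
    endloop
  endfacet
  facet normal 0.0000 -1.0000 0.0000
    outer loop
      vertex 0.000 0.000 0.000
      vertex 21.567 0.000 0.000
      vertex 21.567 0.000 17.986
    endloop
  endfacet
  facet normal 0.0000 -1.0000 0.0000
    outer loop
      vertex 0.000 0.000 0.000
      vertex 21.567 0.000 17.986
      vertex 0.000 0.000 17.986
    endloop
  endfacet
  facet normal 1.0000 0.0000 0.0000
    outer loop
      vertex 21.567 0.000 0.000
      vertex 21.567 5.031 0.000
      vertex 21.567 5.031 17.986
    endloop
  endfacet
  facet normal 1.0000 0.0000 0.0000
    outer loop
      vertex 21.567 0.000 0.000
      vertex 21.567 5.031 17.986
      vertex 21.567 0.000 17.986
    endloop
  endfacet
  facet normal 0.0000 1.0000 0.0000
    outer loop
      vertex 21.567 5.031 0.000
      vertex 3.070 5.031 0.000
      vertex 3.070 5.031 17.986
    endloop
  endfacet
  facet normal 0.0000 1.0000 0.0000
    outer loop
      vertex 21.567 5.031 0.000
      vertex 3.070 5.031 17.986
      vertex 21.567 5.031 17.986
    endloop
  endfacet
  facet normal 1.0000 0.0000 0.0000
    outer loop
      vertex 3.070 5.031 0.000
      vertex 3.070 16.357 0.000
      vertex 3.070 16.357 17.986
    endloop
  endfacet
  facet normal 1.0000 0.0000 0.0000
    outer loop
      vertex 3.070 5.031 0.000
      vertex 3.070 16.357 17.986
      vertex 3.070 5.031 17.986
    endloop
  endfacet
  facet normal 0.0000 1.0000 0.0000
    outer loop
      vertex 3.070 16.357 0.000
      vertex 0.000 16.357 0.000
      vertex 0.000 16.357 17.986
    endloop
  endfacet
  facet normal 0.0000 1.0000 0.0000
    outer loop
      vertex 3.070 16.357 0.000
      vertex 0.000 16.357 17.986
      vertex 3.070 16.357 17.986
    endloop
  endfacet
  facet normal -1.0000 0.0000 0.0000
    outer loop
      vertex 0.000 16.357 0.000
      vertex 0.000 0.000 0.000
      vertex 0.000 0.000 17.986
    endloop
  endfacet
  facet normal -1.0000 0.0000 0.0000
    outer loop
      vertex 0.000 16.357 0.000
      vertex 0.000 0.000 17.986
      vertex 0.000 16.357 17.986
    endloop
  endfacet
endsolid part

The G0 Z moves step by Δz≈2.998 mm. Every layer's G1 loop is the same polygon, so the solid is a straight extrusion of it from z=0 to z≈18. Closing with flat bottom and top caps and triangulating gives 20 facets — an L-shaped prism: outer 21.6 × 16.4 mm, arm thicknesses ≈ 5.03 mm (horizontal) and 3.07 mm (vertical), extruded 18 mm in z.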